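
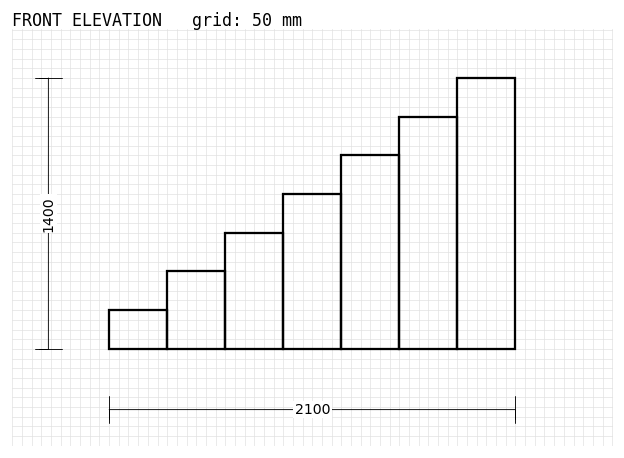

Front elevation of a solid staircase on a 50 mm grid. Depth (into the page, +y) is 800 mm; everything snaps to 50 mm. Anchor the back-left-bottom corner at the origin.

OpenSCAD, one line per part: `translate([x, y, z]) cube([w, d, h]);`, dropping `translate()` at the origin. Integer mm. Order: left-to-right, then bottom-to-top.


cube([300, 800, 200]);
translate([300, 0, 0]) cube([300, 800, 400]);
translate([600, 0, 0]) cube([300, 800, 600]);
translate([900, 0, 0]) cube([300, 800, 800]);
translate([1200, 0, 0]) cube([300, 800, 1000]);
translate([1500, 0, 0]) cube([300, 800, 1200]);
translate([1800, 0, 0]) cube([300, 800, 1400]);


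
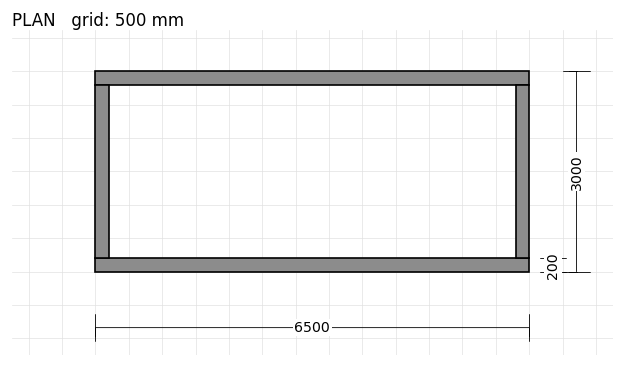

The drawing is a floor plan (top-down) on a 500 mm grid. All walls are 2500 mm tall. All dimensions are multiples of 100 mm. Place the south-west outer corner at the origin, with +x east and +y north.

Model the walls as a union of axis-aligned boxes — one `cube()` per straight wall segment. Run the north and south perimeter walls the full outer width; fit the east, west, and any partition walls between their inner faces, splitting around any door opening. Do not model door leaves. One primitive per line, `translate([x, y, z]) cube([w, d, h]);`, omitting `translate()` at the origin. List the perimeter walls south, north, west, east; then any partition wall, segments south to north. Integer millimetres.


cube([6500, 200, 2500]);
translate([0, 2800, 0]) cube([6500, 200, 2500]);
translate([0, 200, 0]) cube([200, 2600, 2500]);
translate([6300, 200, 0]) cube([200, 2600, 2500]);


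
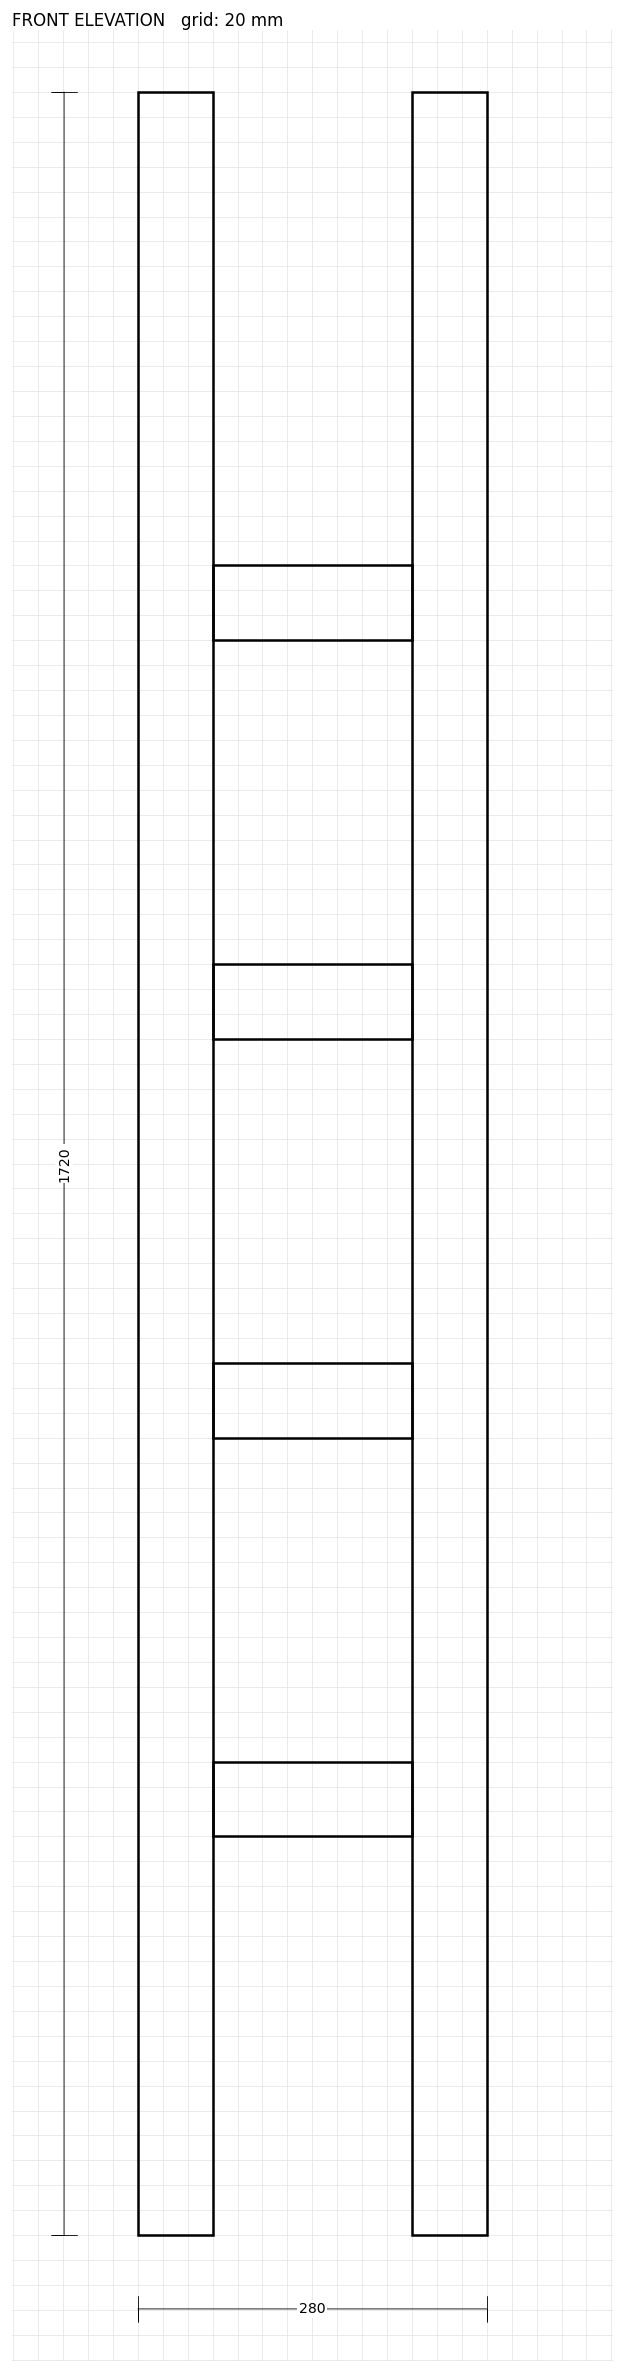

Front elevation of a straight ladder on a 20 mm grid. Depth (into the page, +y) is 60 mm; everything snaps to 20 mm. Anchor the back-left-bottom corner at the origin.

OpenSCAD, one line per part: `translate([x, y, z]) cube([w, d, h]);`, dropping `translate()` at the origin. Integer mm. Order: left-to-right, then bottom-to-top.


cube([60, 60, 1720]);
translate([60, 0, 320]) cube([160, 60, 60]);
translate([60, 0, 640]) cube([160, 60, 60]);
translate([60, 0, 960]) cube([160, 60, 60]);
translate([60, 0, 1280]) cube([160, 60, 60]);
translate([220, 0, 0]) cube([60, 60, 1720]);


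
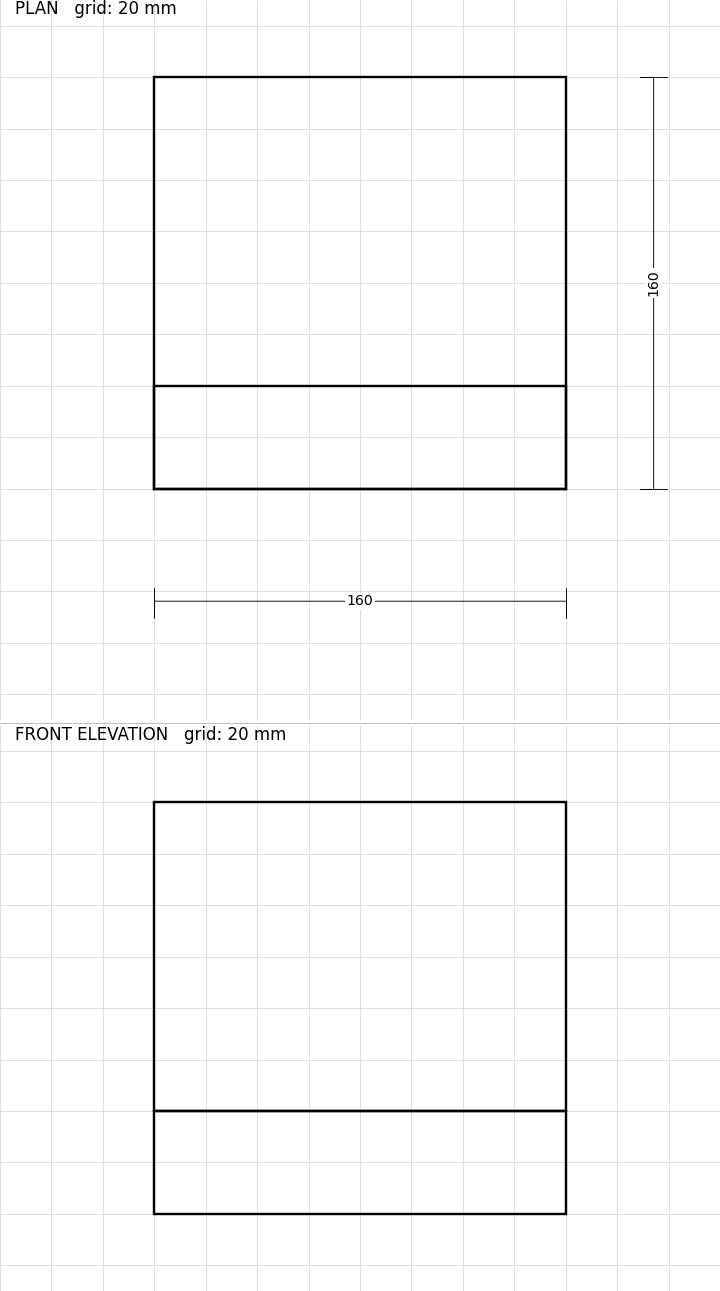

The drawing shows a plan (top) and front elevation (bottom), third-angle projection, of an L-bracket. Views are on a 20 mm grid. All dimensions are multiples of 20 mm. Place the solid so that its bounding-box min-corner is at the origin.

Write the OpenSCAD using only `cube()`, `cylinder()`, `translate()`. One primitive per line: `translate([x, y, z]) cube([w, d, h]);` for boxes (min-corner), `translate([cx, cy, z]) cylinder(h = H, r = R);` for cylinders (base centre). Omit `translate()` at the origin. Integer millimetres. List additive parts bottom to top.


cube([160, 160, 40]);
translate([0, 0, 40]) cube([160, 40, 120]);


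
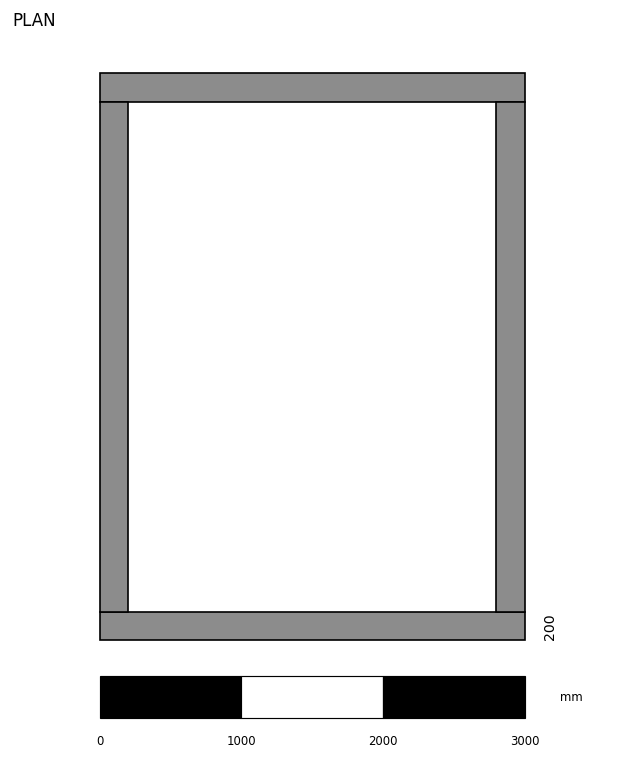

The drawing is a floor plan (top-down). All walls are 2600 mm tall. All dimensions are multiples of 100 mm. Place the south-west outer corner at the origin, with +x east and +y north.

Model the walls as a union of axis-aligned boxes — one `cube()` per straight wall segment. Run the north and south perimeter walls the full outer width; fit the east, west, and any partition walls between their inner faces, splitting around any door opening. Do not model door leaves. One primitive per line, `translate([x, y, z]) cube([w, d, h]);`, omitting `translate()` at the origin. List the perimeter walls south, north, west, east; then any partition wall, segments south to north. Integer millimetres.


cube([3000, 200, 2600]);
translate([0, 3800, 0]) cube([3000, 200, 2600]);
translate([0, 200, 0]) cube([200, 3600, 2600]);
translate([2800, 200, 0]) cube([200, 3600, 2600]);


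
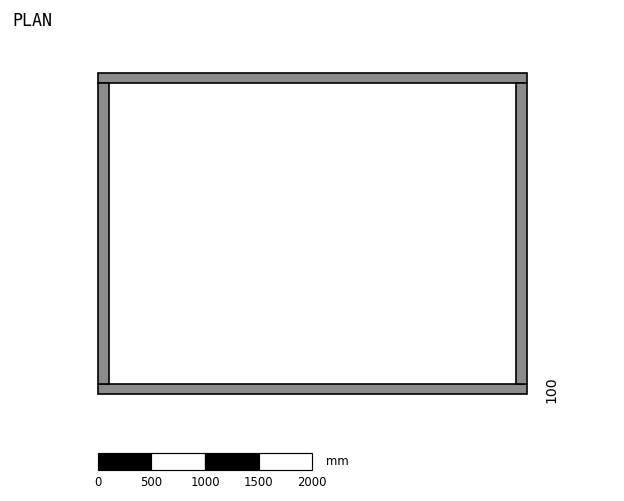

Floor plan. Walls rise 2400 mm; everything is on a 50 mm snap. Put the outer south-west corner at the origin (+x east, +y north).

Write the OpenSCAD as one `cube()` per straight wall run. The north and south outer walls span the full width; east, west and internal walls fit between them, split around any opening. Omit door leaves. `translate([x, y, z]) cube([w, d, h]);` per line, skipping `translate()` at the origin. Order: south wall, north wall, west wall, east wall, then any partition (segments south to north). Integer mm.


cube([4000, 100, 2400]);
translate([0, 2900, 0]) cube([4000, 100, 2400]);
translate([0, 100, 0]) cube([100, 2800, 2400]);
translate([3900, 100, 0]) cube([100, 2800, 2400]);


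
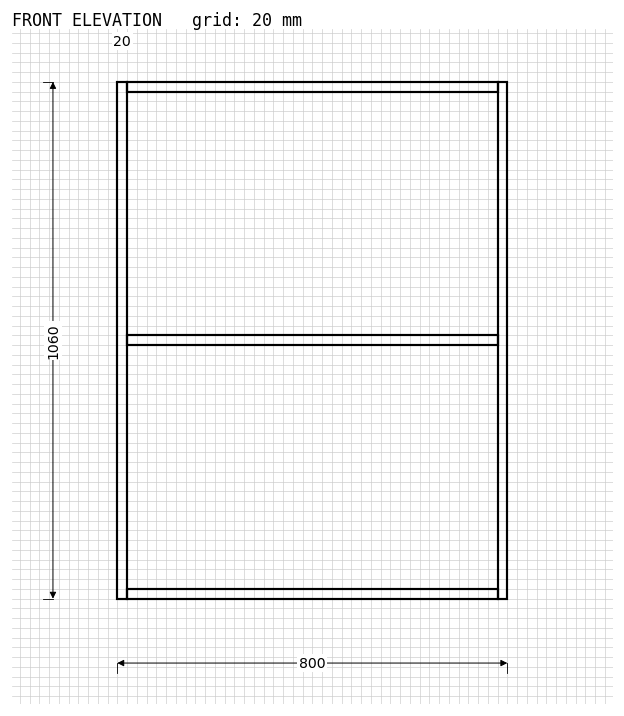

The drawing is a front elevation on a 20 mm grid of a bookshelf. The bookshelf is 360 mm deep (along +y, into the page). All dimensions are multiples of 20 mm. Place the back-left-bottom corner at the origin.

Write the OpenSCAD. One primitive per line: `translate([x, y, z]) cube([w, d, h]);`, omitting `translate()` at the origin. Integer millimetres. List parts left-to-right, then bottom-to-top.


cube([20, 360, 1060]);
translate([20, 0, 0]) cube([760, 360, 20]);
translate([20, 0, 520]) cube([760, 360, 20]);
translate([20, 0, 1040]) cube([760, 360, 20]);
translate([780, 0, 0]) cube([20, 360, 1060]);


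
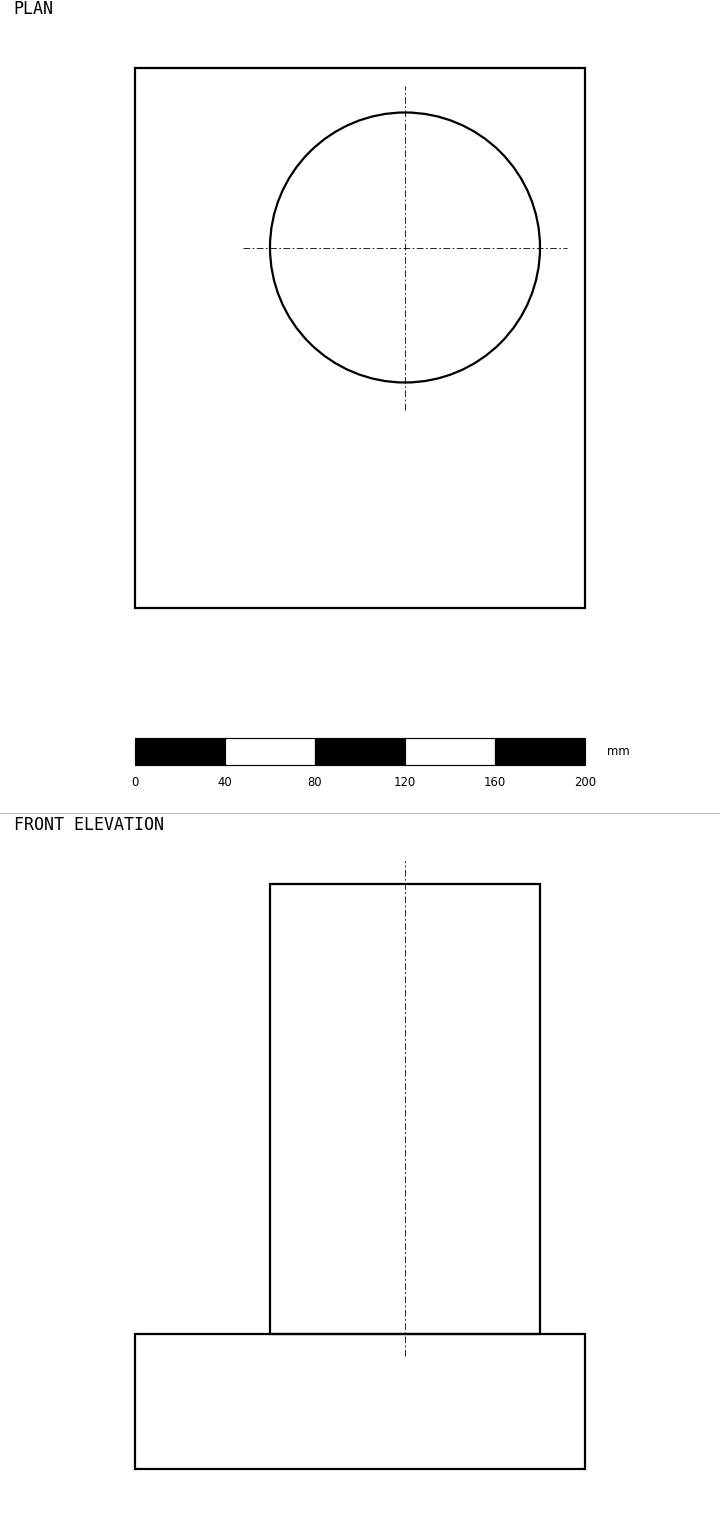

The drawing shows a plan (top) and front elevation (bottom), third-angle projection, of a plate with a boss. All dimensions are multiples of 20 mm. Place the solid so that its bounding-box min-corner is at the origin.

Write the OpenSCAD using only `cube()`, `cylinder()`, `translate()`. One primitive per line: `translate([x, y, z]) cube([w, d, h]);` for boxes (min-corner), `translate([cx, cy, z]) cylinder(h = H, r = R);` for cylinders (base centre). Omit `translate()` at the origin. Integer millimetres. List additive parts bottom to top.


cube([200, 240, 60]);
translate([120, 160, 60]) cylinder(h = 200, r = 60);


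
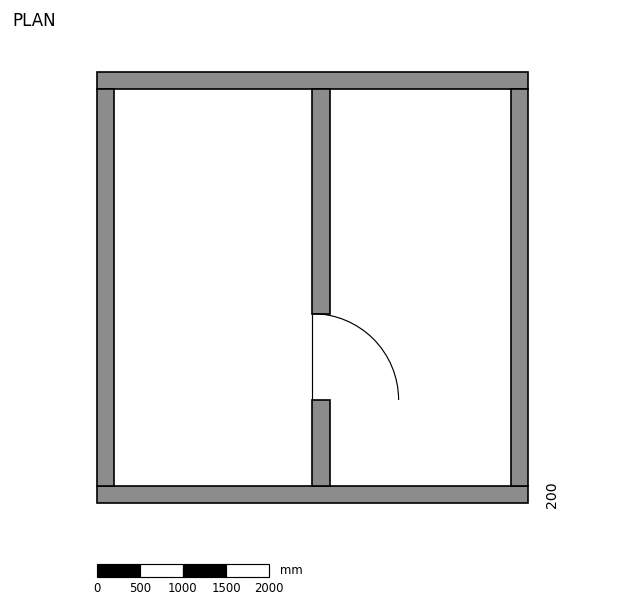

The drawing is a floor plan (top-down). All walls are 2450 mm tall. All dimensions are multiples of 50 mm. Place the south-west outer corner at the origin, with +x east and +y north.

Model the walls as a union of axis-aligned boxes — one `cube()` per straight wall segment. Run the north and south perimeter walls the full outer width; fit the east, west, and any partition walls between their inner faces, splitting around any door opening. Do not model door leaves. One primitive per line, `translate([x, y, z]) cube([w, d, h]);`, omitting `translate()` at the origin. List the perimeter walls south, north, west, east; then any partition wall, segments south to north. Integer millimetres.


cube([5000, 200, 2450]);
translate([0, 4800, 0]) cube([5000, 200, 2450]);
translate([0, 200, 0]) cube([200, 4600, 2450]);
translate([4800, 200, 0]) cube([200, 4600, 2450]);
translate([2500, 200, 0]) cube([200, 1000, 2450]);
translate([2500, 2200, 0]) cube([200, 2600, 2450]);


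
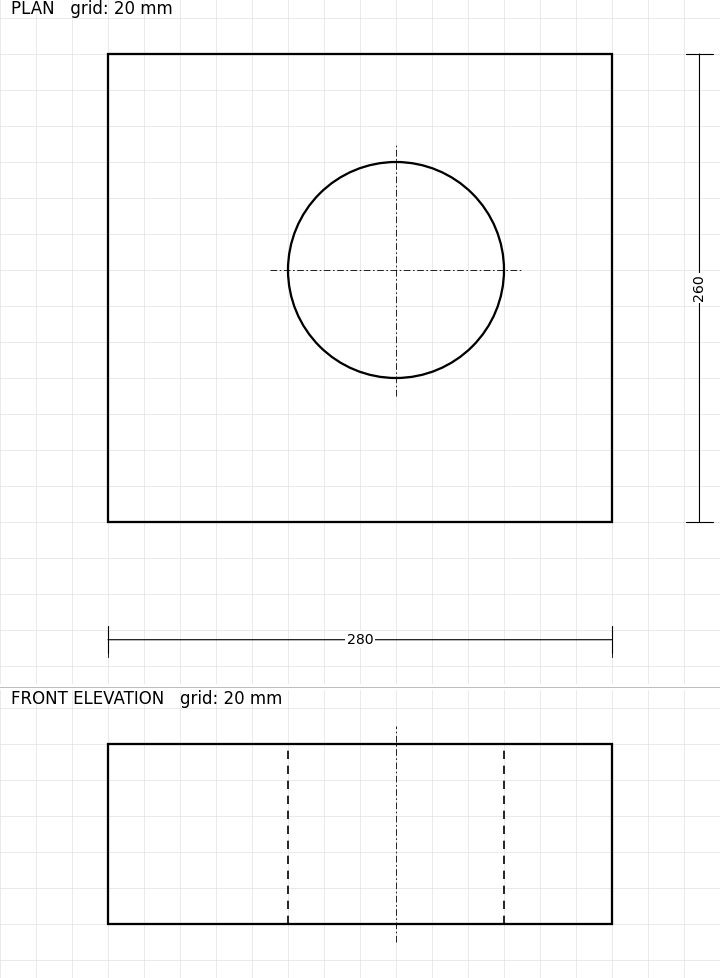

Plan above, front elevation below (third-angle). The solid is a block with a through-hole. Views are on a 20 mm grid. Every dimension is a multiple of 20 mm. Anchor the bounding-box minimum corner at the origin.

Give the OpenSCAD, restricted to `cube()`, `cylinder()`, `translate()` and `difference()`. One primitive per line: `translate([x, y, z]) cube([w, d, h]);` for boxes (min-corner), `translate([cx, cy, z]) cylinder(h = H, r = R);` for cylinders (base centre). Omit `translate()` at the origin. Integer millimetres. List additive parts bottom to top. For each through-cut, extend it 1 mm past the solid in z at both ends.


difference() {
  cube([280, 260, 100]);
  translate([160, 140, -1]) cylinder(h = 102, r = 60);
}


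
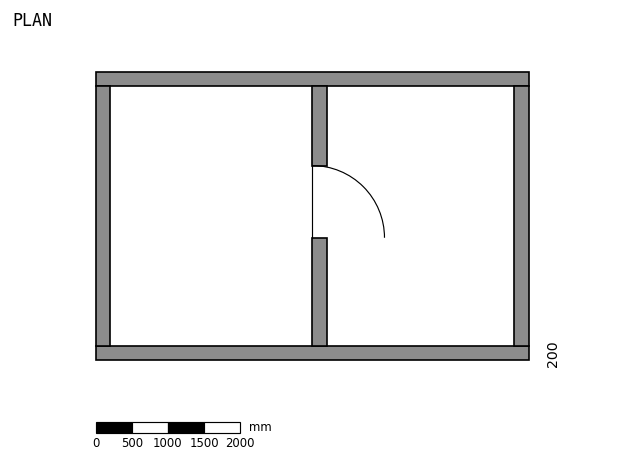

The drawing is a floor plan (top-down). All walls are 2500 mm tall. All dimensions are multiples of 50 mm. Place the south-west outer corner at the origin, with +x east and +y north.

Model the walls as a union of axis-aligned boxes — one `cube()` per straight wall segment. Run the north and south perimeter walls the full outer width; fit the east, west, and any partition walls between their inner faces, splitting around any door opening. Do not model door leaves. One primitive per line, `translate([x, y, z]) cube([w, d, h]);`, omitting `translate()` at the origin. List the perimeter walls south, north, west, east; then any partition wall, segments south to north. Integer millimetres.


cube([6000, 200, 2500]);
translate([0, 3800, 0]) cube([6000, 200, 2500]);
translate([0, 200, 0]) cube([200, 3600, 2500]);
translate([5800, 200, 0]) cube([200, 3600, 2500]);
translate([3000, 200, 0]) cube([200, 1500, 2500]);
translate([3000, 2700, 0]) cube([200, 1100, 2500]);


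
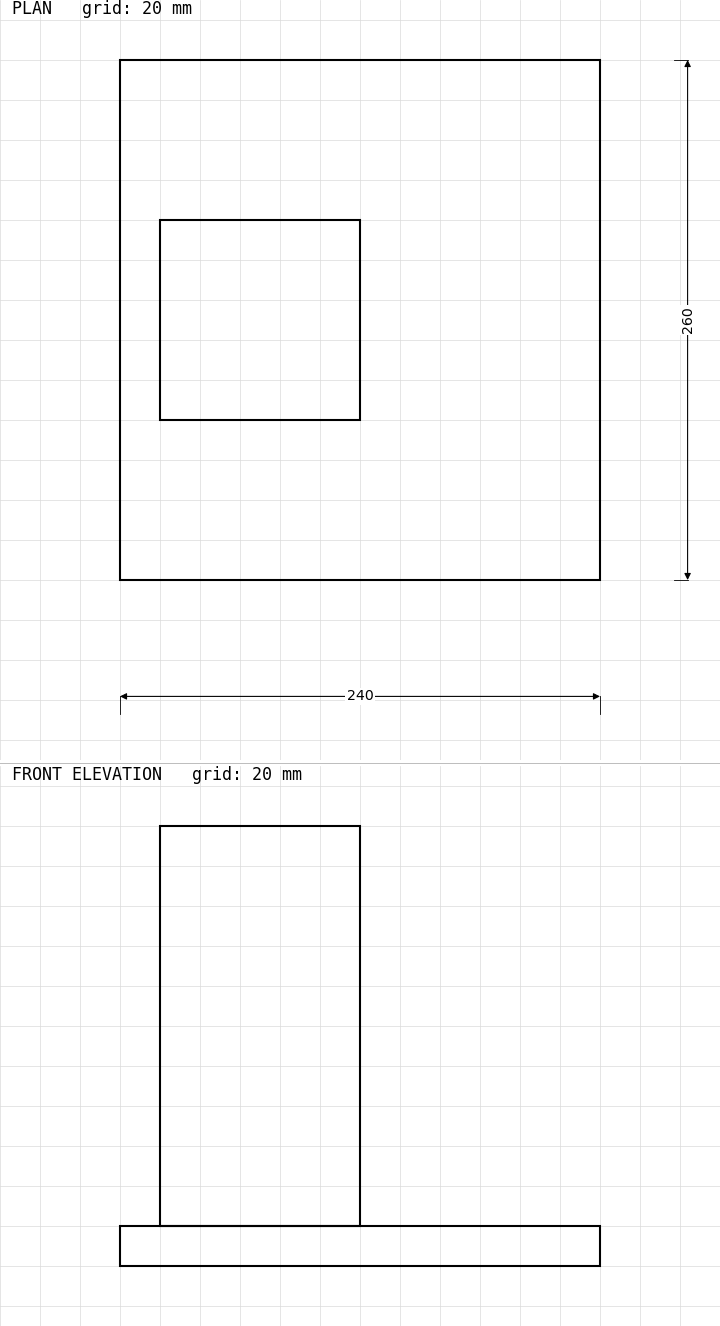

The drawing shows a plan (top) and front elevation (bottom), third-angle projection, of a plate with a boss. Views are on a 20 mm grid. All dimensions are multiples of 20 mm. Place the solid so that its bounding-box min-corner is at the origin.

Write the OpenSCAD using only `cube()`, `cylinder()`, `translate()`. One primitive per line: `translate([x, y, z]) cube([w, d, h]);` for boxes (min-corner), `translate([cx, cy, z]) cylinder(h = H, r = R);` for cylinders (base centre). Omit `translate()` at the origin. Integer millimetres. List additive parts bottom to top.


cube([240, 260, 20]);
translate([20, 80, 20]) cube([100, 100, 200]);


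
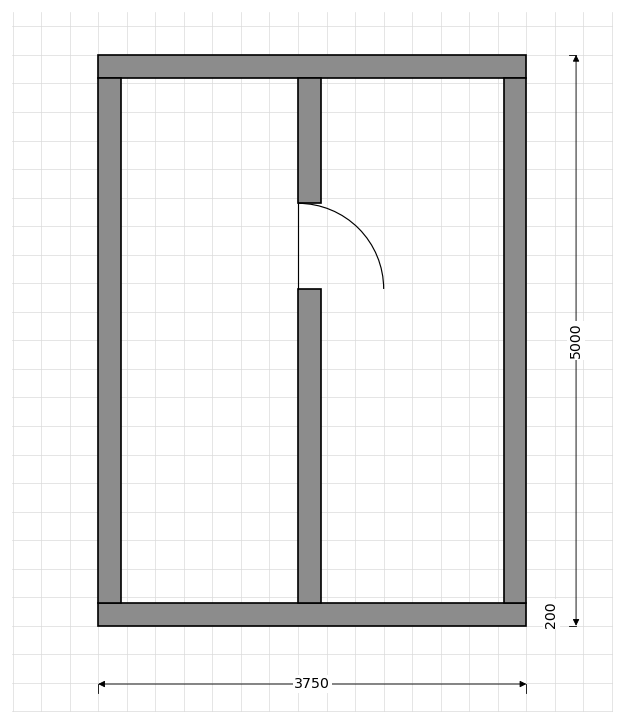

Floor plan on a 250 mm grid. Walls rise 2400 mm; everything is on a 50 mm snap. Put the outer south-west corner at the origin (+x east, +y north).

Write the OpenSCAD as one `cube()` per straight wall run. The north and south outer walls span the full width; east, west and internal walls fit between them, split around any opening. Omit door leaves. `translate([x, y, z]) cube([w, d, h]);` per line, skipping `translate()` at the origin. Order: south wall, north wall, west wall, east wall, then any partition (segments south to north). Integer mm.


cube([3750, 200, 2400]);
translate([0, 4800, 0]) cube([3750, 200, 2400]);
translate([0, 200, 0]) cube([200, 4600, 2400]);
translate([3550, 200, 0]) cube([200, 4600, 2400]);
translate([1750, 200, 0]) cube([200, 2750, 2400]);
translate([1750, 3700, 0]) cube([200, 1100, 2400]);


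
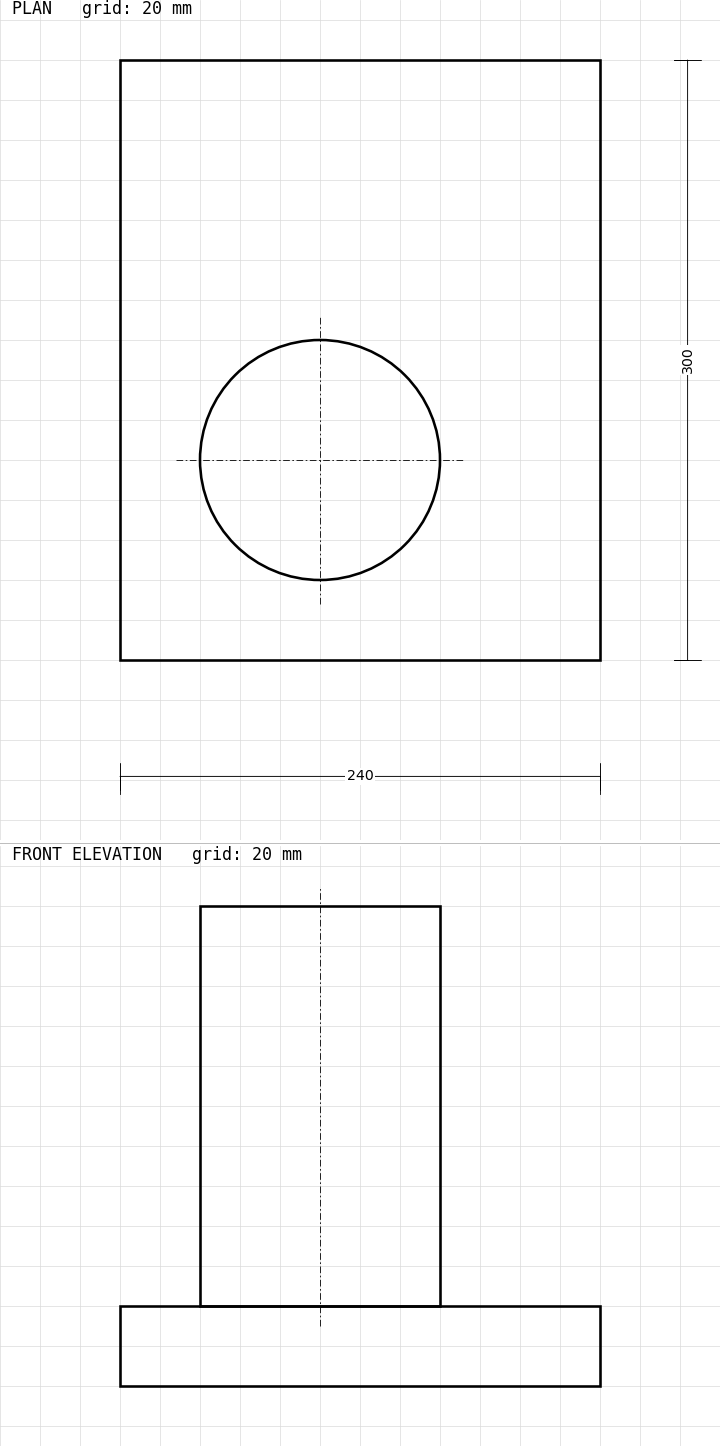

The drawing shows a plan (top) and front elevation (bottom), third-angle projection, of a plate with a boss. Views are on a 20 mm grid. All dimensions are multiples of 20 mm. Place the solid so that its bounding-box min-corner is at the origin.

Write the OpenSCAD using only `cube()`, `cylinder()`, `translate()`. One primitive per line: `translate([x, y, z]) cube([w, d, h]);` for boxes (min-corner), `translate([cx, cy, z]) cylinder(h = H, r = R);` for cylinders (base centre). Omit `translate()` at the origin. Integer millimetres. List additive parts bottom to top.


cube([240, 300, 40]);
translate([100, 100, 40]) cylinder(h = 200, r = 60);


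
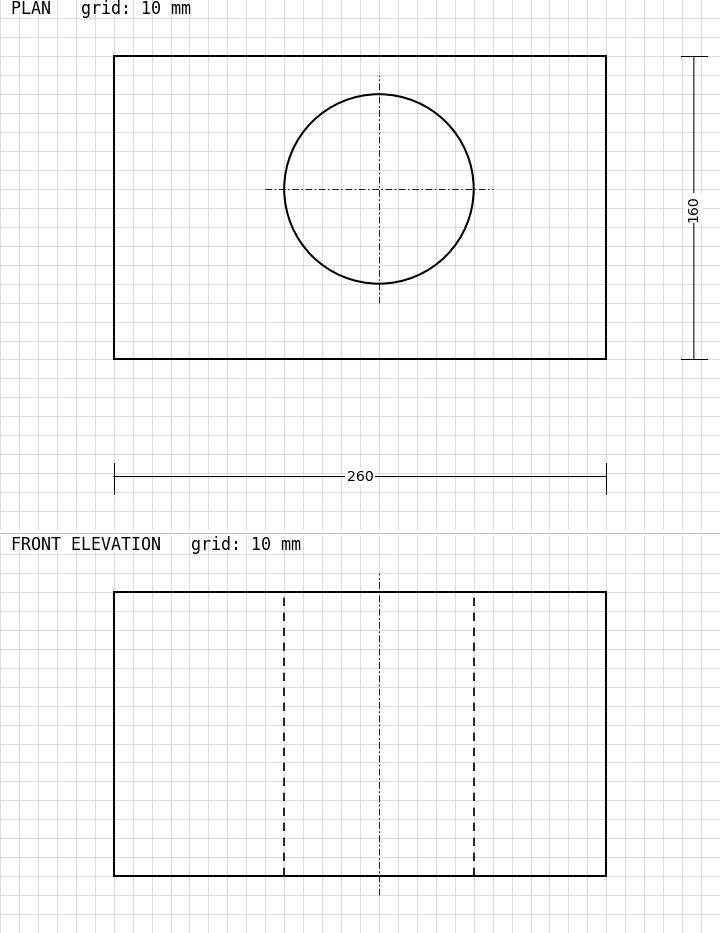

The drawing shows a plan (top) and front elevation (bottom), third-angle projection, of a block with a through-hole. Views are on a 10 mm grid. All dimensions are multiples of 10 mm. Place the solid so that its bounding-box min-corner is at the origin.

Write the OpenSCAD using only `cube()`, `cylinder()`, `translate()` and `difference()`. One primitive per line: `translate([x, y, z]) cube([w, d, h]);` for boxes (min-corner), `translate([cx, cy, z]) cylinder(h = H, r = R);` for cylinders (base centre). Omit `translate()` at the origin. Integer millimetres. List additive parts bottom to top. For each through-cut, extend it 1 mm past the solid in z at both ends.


difference() {
  cube([260, 160, 150]);
  translate([140, 90, -1]) cylinder(h = 152, r = 50);
}


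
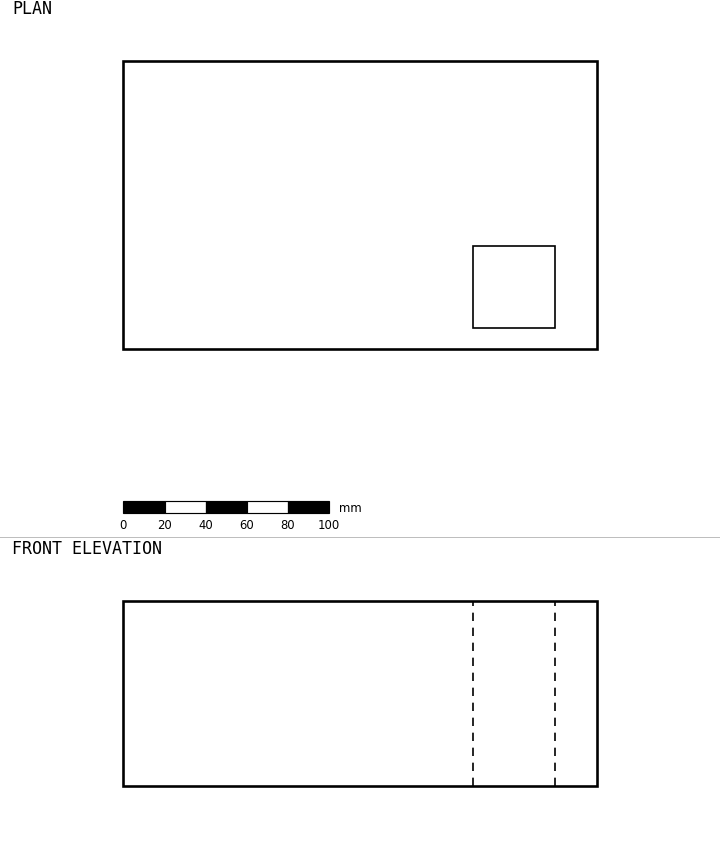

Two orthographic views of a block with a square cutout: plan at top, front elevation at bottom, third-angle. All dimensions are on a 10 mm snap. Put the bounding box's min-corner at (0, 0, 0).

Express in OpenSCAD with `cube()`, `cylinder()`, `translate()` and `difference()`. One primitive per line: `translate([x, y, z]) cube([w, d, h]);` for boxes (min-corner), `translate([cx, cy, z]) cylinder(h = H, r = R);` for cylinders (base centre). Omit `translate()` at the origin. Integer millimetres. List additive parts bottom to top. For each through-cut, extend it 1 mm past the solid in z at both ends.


difference() {
  cube([230, 140, 90]);
  translate([170, 10, -1]) cube([40, 40, 92]);
}


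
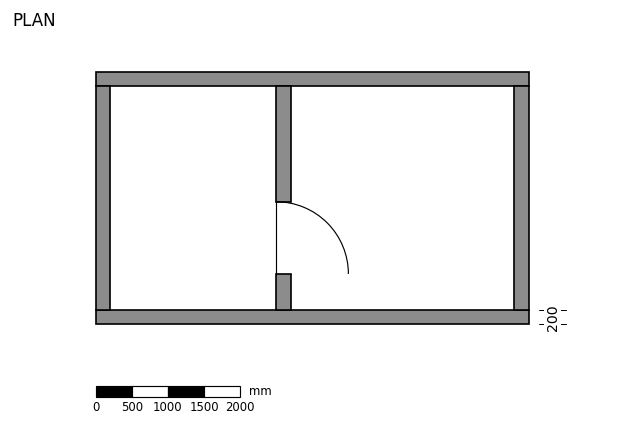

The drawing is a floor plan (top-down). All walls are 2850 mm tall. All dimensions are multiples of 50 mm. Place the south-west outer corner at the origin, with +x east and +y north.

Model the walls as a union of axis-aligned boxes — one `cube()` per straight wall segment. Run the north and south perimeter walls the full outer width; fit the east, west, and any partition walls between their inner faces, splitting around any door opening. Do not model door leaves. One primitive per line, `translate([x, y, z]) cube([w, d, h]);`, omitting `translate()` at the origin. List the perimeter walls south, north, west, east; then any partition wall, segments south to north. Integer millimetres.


cube([6000, 200, 2850]);
translate([0, 3300, 0]) cube([6000, 200, 2850]);
translate([0, 200, 0]) cube([200, 3100, 2850]);
translate([5800, 200, 0]) cube([200, 3100, 2850]);
translate([2500, 200, 0]) cube([200, 500, 2850]);
translate([2500, 1700, 0]) cube([200, 1600, 2850]);


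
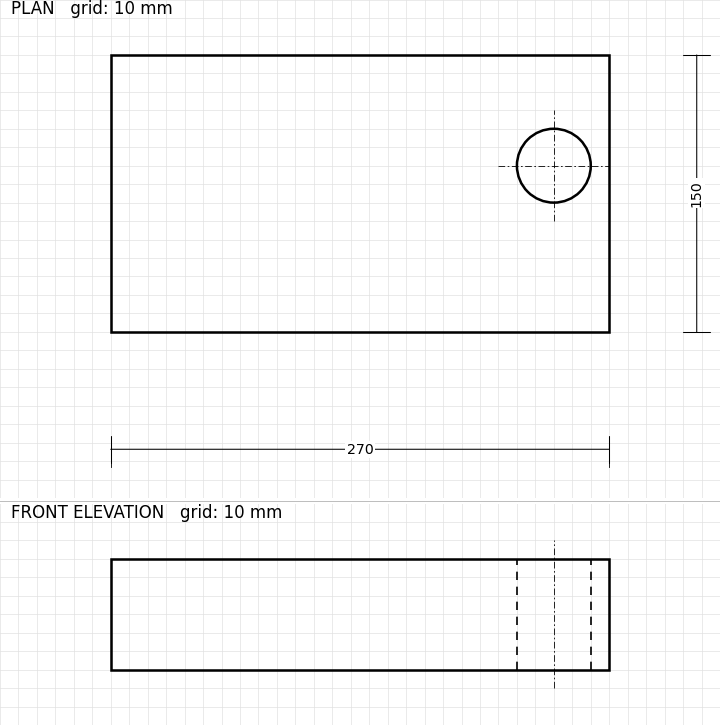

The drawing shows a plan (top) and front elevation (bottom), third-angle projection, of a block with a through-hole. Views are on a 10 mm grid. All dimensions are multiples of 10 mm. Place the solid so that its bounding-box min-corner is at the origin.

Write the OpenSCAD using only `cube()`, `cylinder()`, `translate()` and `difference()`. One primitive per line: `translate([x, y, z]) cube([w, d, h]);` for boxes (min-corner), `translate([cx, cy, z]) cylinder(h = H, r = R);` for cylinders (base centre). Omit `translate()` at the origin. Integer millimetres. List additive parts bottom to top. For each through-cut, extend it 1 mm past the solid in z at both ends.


difference() {
  cube([270, 150, 60]);
  translate([240, 90, -1]) cylinder(h = 62, r = 20);
}


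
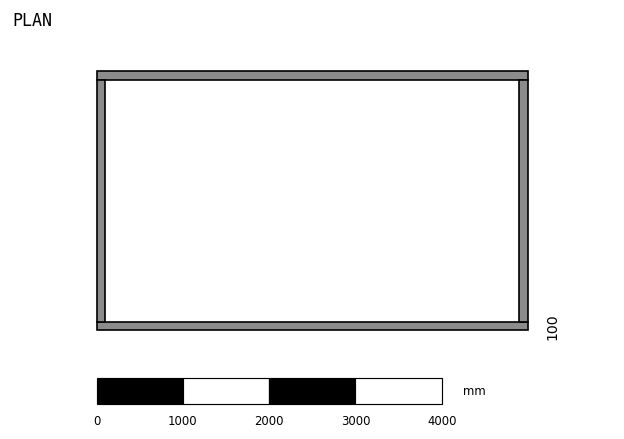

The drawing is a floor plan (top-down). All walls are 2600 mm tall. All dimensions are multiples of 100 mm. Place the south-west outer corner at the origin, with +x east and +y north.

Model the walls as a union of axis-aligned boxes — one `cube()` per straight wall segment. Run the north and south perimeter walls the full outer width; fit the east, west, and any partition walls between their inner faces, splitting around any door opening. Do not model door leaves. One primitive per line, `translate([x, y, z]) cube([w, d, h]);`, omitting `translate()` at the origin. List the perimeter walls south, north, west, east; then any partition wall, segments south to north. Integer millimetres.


cube([5000, 100, 2600]);
translate([0, 2900, 0]) cube([5000, 100, 2600]);
translate([0, 100, 0]) cube([100, 2800, 2600]);
translate([4900, 100, 0]) cube([100, 2800, 2600]);


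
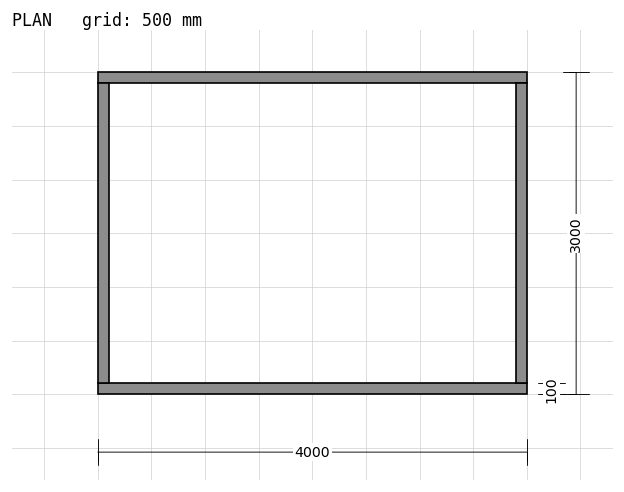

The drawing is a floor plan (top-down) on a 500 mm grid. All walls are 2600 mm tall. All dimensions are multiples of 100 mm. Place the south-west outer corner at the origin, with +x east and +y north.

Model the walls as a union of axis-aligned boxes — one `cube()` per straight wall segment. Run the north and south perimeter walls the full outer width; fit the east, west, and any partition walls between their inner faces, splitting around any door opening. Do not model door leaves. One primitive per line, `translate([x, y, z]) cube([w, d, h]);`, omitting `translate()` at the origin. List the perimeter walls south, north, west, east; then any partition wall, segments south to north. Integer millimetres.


cube([4000, 100, 2600]);
translate([0, 2900, 0]) cube([4000, 100, 2600]);
translate([0, 100, 0]) cube([100, 2800, 2600]);
translate([3900, 100, 0]) cube([100, 2800, 2600]);


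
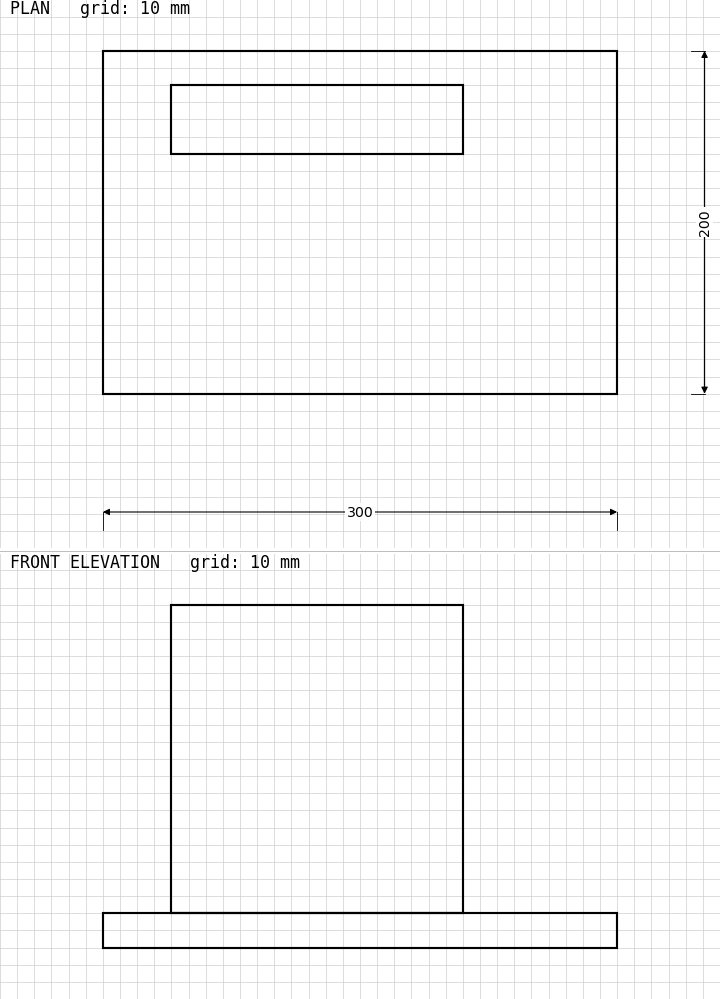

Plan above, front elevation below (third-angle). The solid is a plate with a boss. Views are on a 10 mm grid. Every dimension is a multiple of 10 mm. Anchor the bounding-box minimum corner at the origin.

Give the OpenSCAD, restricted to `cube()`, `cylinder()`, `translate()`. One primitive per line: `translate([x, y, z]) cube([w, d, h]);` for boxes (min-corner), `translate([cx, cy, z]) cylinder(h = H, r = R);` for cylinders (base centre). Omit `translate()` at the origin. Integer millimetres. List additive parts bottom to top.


cube([300, 200, 20]);
translate([40, 140, 20]) cube([170, 40, 180]);


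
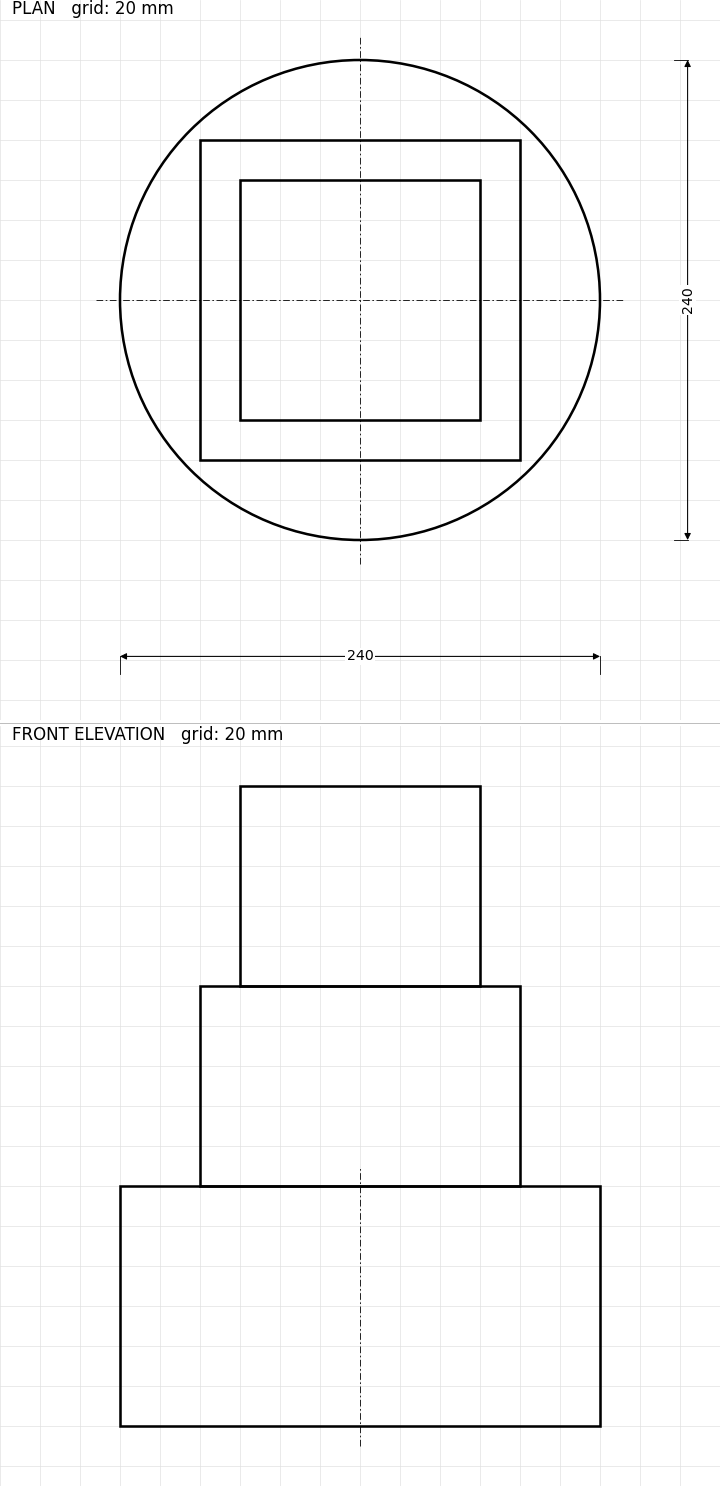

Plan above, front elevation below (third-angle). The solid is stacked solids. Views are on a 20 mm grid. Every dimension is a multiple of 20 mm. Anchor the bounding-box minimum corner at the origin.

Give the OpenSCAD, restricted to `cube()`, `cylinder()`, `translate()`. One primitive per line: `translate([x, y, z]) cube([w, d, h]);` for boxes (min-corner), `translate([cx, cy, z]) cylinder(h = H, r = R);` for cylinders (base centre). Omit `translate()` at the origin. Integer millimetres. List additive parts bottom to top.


translate([120, 120, 0]) cylinder(h = 120, r = 120);
translate([40, 40, 120]) cube([160, 160, 100]);
translate([60, 60, 220]) cube([120, 120, 100]);


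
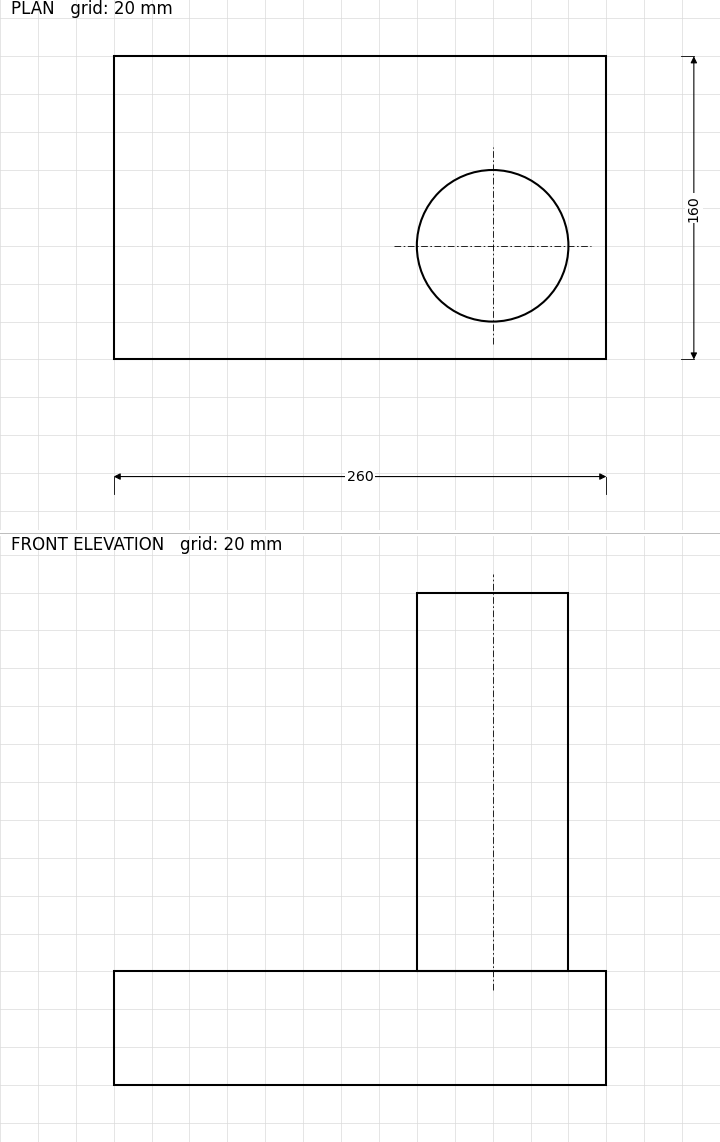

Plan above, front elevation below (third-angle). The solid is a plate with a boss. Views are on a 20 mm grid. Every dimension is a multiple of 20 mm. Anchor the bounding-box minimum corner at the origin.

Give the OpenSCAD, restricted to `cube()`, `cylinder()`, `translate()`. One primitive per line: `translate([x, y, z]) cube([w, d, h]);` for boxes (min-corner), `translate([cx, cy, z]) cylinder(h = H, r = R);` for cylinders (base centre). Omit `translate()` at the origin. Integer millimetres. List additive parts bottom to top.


cube([260, 160, 60]);
translate([200, 60, 60]) cylinder(h = 200, r = 40);


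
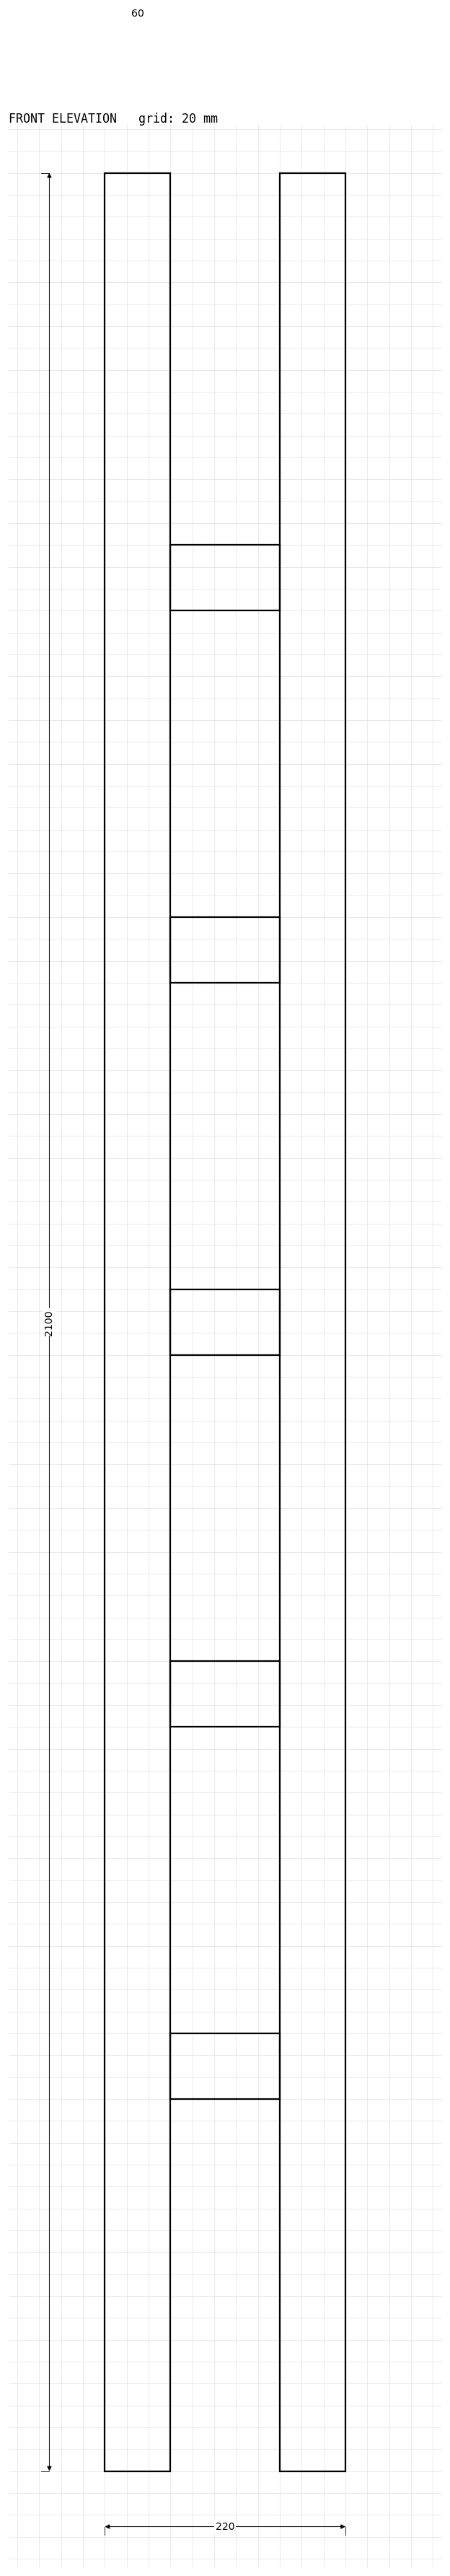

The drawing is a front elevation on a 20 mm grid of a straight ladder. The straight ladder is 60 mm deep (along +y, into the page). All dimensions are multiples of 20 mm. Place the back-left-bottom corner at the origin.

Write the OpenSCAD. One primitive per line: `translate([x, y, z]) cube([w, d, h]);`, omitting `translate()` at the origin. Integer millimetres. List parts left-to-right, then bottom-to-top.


cube([60, 60, 2100]);
translate([60, 0, 340]) cube([100, 60, 60]);
translate([60, 0, 680]) cube([100, 60, 60]);
translate([60, 0, 1020]) cube([100, 60, 60]);
translate([60, 0, 1360]) cube([100, 60, 60]);
translate([60, 0, 1700]) cube([100, 60, 60]);
translate([160, 0, 0]) cube([60, 60, 2100]);


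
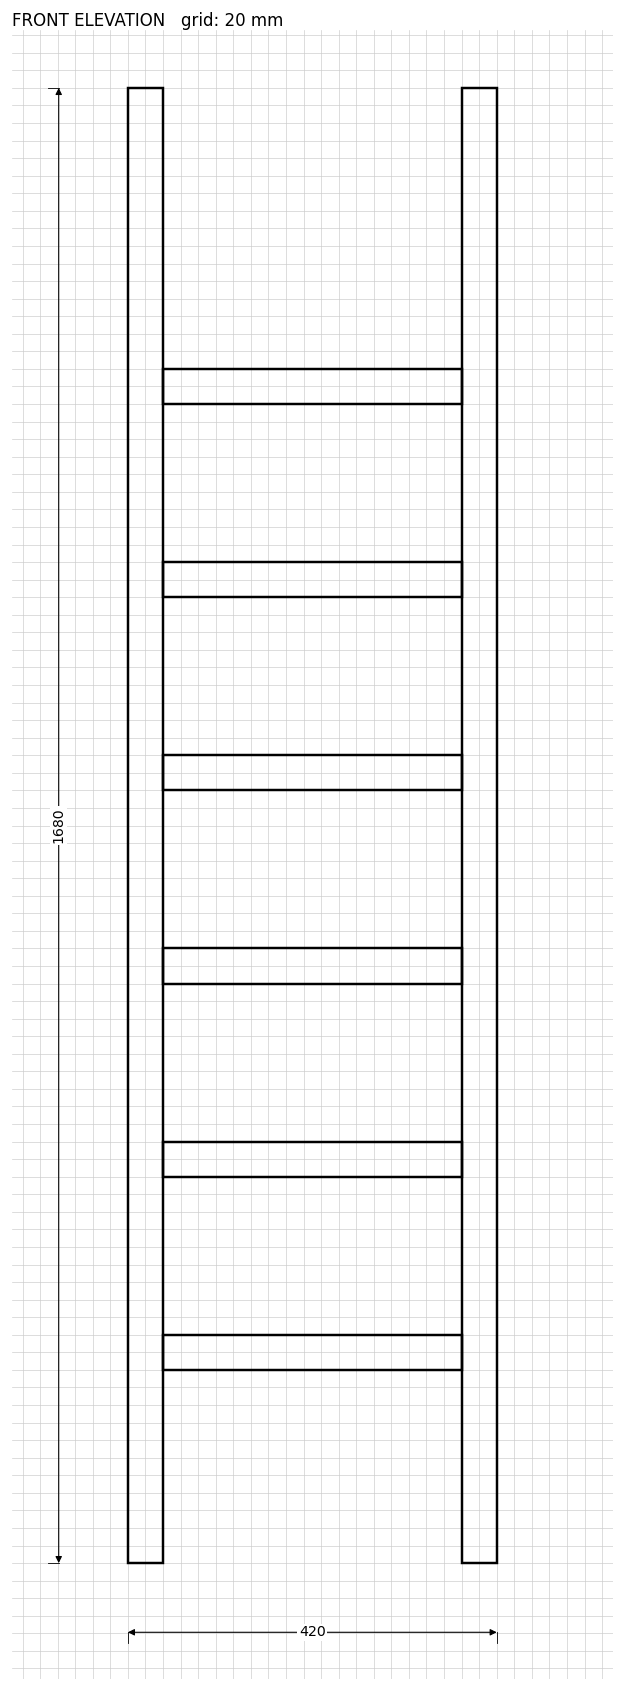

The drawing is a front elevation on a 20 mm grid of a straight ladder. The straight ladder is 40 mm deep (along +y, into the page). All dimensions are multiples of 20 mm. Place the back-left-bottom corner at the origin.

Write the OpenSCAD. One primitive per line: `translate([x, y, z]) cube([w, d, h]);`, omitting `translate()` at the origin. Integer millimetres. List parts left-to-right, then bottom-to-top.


cube([40, 40, 1680]);
translate([40, 0, 220]) cube([340, 40, 40]);
translate([40, 0, 440]) cube([340, 40, 40]);
translate([40, 0, 660]) cube([340, 40, 40]);
translate([40, 0, 880]) cube([340, 40, 40]);
translate([40, 0, 1100]) cube([340, 40, 40]);
translate([40, 0, 1320]) cube([340, 40, 40]);
translate([380, 0, 0]) cube([40, 40, 1680]);


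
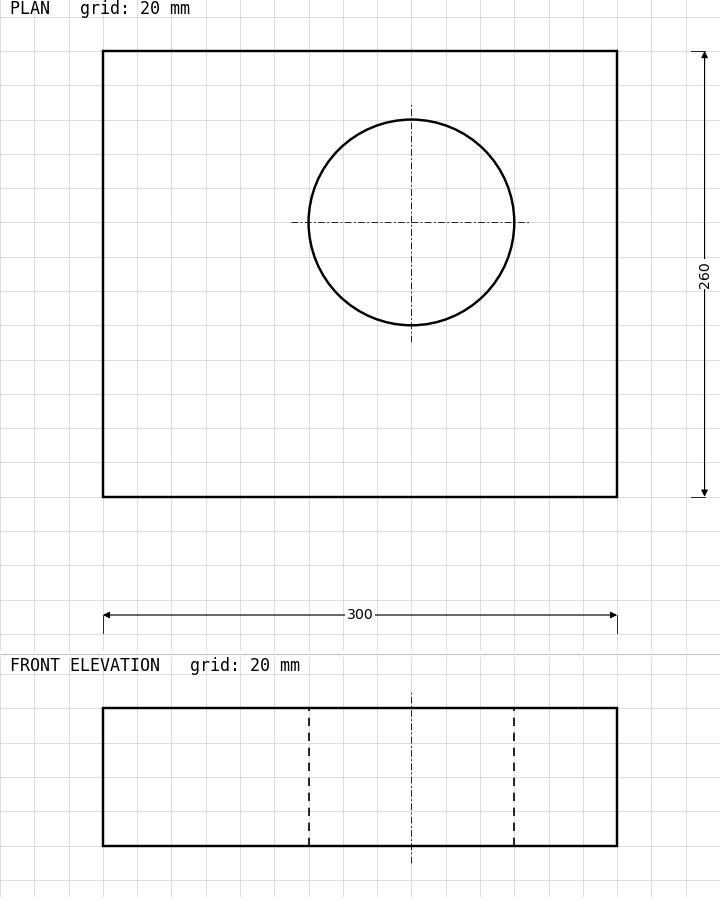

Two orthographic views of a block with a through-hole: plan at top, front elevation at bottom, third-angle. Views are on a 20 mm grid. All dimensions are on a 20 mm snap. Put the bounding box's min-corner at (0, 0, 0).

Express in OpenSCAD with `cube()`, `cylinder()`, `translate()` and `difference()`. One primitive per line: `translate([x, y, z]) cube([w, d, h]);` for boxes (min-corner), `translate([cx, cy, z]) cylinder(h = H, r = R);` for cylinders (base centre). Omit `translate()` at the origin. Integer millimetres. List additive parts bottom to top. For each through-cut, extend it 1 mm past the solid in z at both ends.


difference() {
  cube([300, 260, 80]);
  translate([180, 160, -1]) cylinder(h = 82, r = 60);
}


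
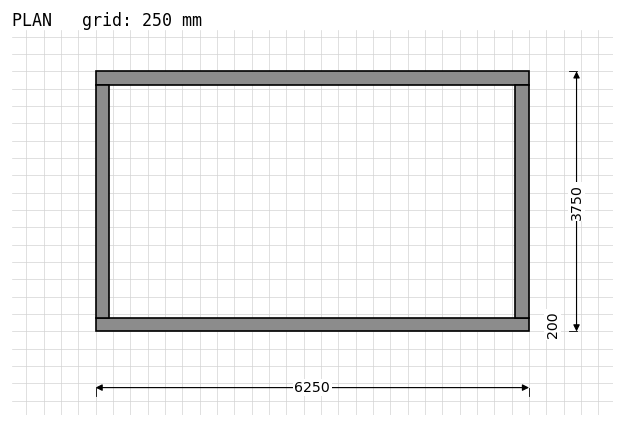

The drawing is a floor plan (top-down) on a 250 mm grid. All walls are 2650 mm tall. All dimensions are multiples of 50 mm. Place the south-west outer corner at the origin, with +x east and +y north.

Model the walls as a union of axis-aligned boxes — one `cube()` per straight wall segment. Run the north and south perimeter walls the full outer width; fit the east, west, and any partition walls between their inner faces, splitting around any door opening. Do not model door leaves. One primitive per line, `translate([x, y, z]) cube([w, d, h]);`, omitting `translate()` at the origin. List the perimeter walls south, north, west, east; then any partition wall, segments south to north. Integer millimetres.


cube([6250, 200, 2650]);
translate([0, 3550, 0]) cube([6250, 200, 2650]);
translate([0, 200, 0]) cube([200, 3350, 2650]);
translate([6050, 200, 0]) cube([200, 3350, 2650]);


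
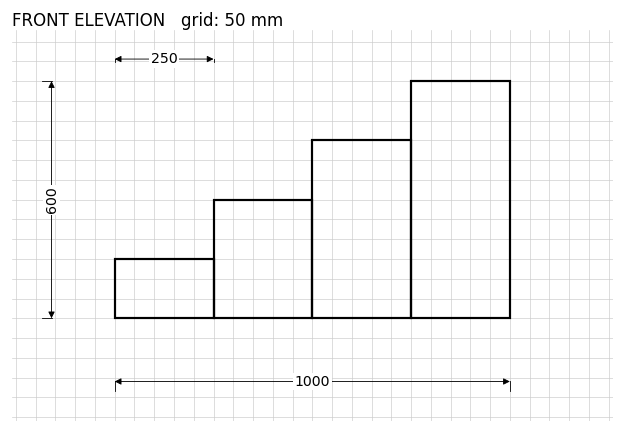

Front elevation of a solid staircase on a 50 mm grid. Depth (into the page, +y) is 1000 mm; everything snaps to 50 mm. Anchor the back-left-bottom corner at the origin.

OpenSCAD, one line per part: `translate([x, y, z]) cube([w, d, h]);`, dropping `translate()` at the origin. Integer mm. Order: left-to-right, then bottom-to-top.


cube([250, 1000, 150]);
translate([250, 0, 0]) cube([250, 1000, 300]);
translate([500, 0, 0]) cube([250, 1000, 450]);
translate([750, 0, 0]) cube([250, 1000, 600]);


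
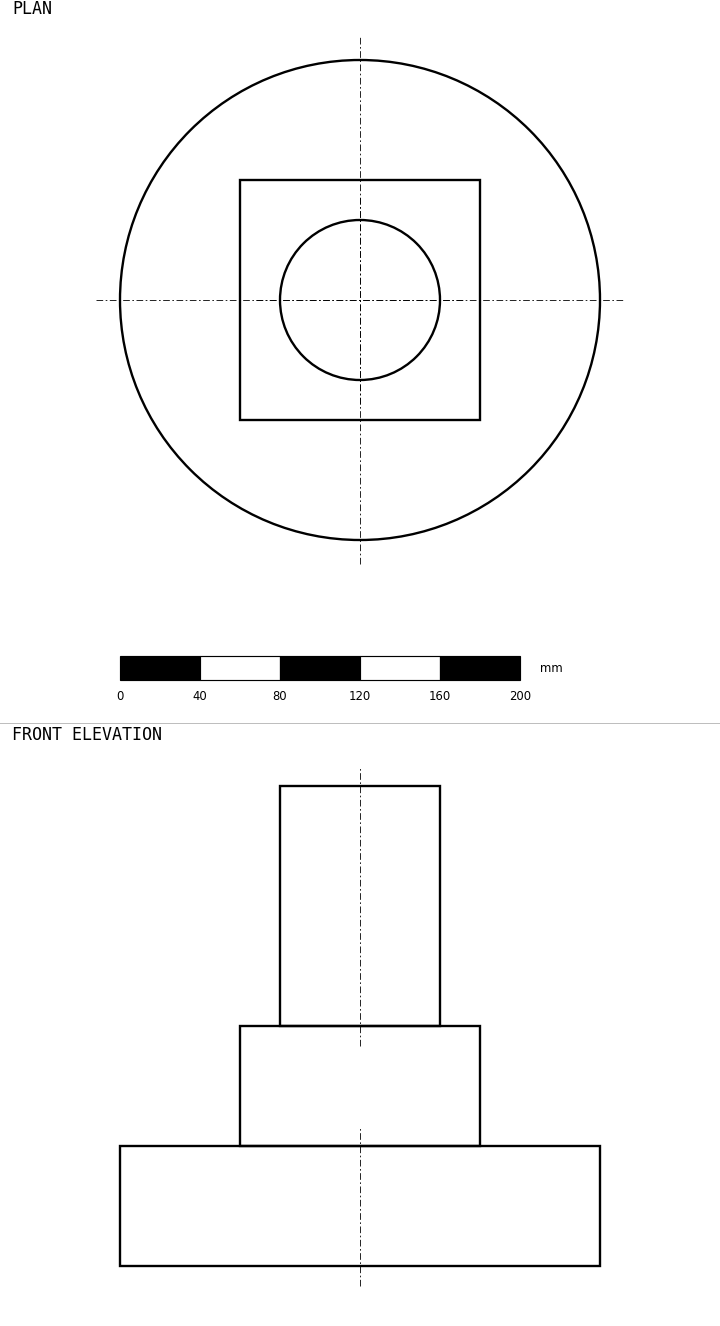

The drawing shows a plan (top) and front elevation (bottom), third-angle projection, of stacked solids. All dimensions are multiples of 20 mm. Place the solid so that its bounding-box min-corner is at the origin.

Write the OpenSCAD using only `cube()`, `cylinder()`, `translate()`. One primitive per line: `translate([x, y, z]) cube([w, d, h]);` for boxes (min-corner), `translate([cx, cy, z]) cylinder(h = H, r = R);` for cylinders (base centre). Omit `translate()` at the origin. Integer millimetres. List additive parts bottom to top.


translate([120, 120, 0]) cylinder(h = 60, r = 120);
translate([60, 60, 60]) cube([120, 120, 60]);
translate([120, 120, 120]) cylinder(h = 120, r = 40);


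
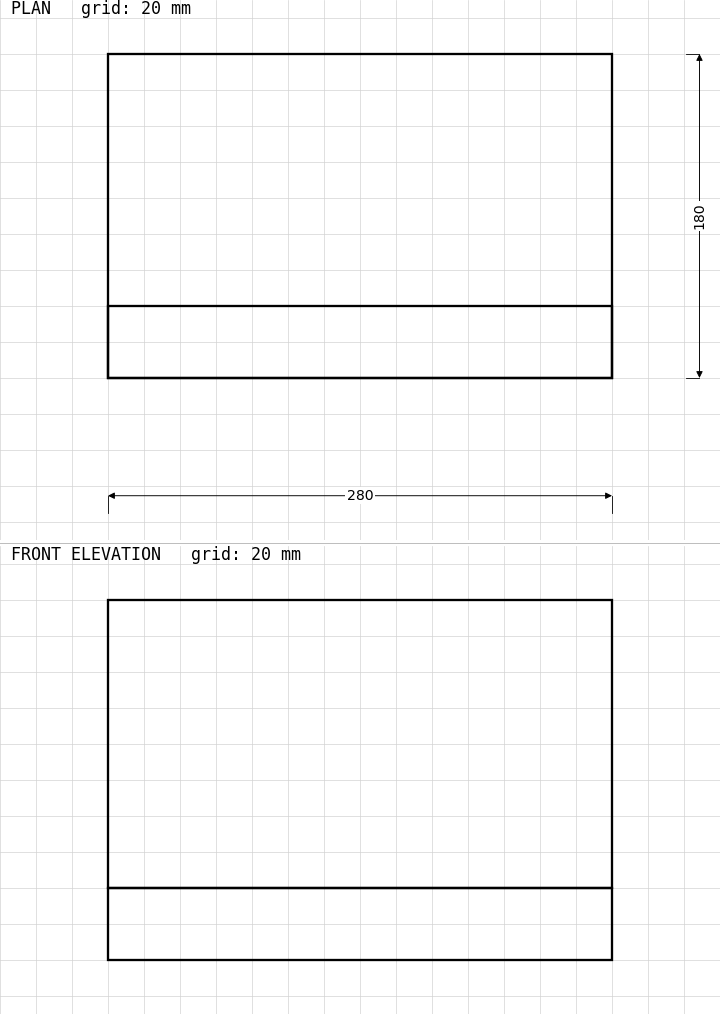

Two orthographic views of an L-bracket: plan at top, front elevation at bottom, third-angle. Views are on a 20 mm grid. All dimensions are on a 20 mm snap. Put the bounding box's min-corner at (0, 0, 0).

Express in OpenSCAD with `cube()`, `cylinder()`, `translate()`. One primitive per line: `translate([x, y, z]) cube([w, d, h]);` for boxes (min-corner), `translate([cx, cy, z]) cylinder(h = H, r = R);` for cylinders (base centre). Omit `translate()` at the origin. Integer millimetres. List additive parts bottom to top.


cube([280, 180, 40]);
translate([0, 0, 40]) cube([280, 40, 160]);


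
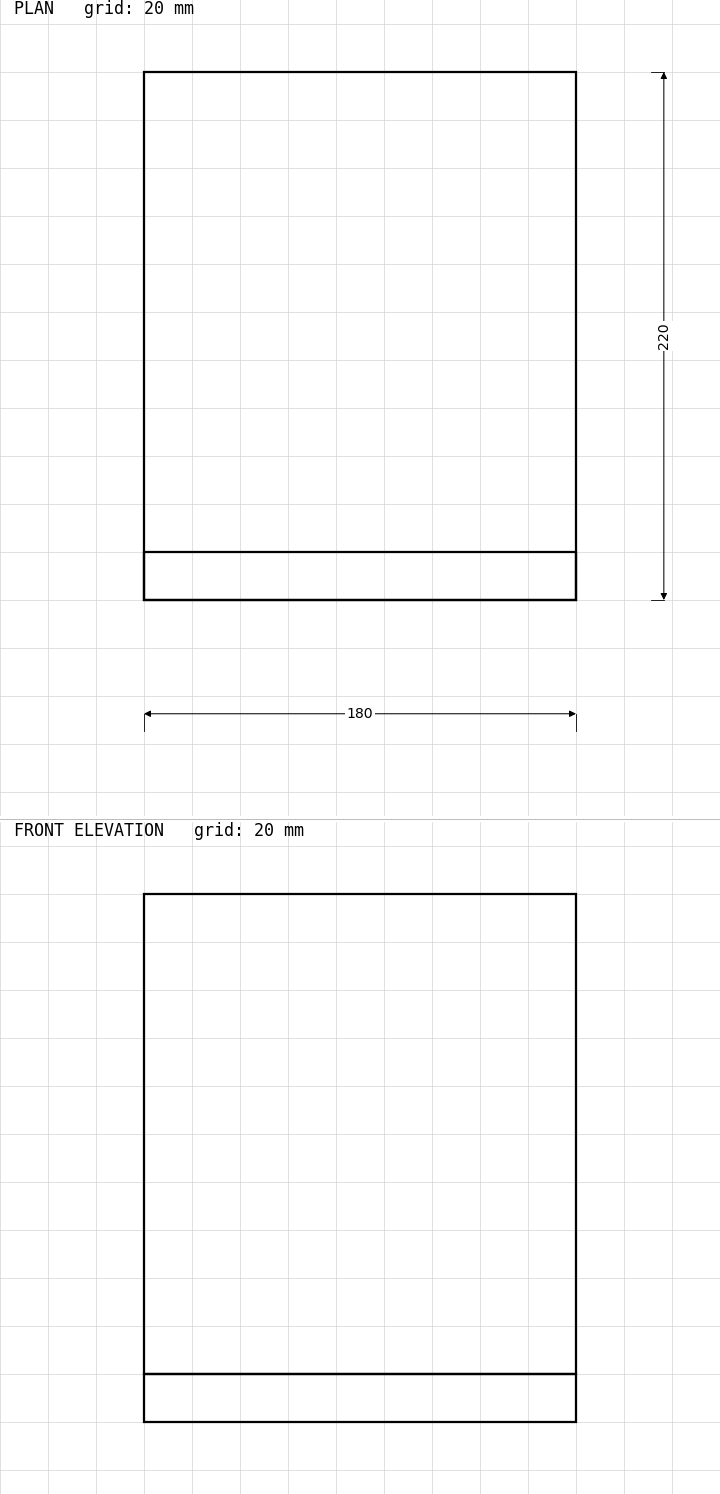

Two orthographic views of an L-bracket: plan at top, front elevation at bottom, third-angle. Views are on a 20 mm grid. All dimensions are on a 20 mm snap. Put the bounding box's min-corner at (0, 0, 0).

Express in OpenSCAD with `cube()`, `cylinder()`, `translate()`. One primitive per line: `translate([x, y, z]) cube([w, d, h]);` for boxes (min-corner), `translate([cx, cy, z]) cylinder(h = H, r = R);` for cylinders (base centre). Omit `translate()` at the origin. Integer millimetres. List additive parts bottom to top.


cube([180, 220, 20]);
translate([0, 0, 20]) cube([180, 20, 200]);


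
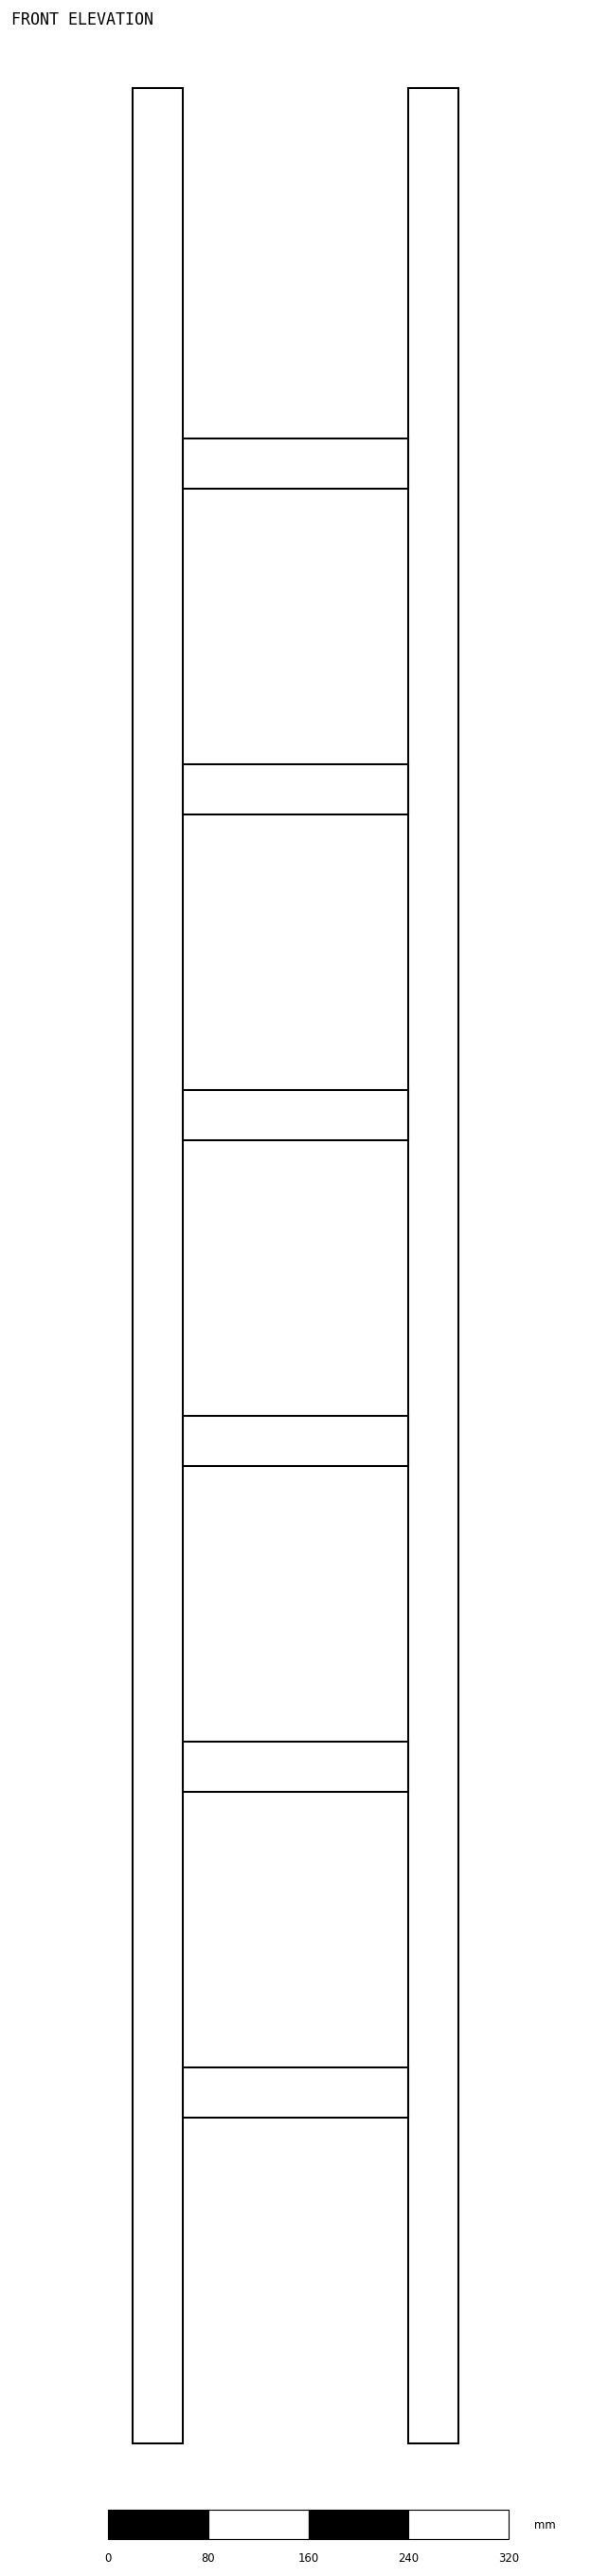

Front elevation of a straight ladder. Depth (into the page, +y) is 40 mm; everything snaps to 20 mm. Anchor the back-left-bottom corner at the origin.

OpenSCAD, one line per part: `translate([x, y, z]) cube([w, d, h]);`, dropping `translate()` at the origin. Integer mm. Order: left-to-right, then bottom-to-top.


cube([40, 40, 1880]);
translate([40, 0, 260]) cube([180, 40, 40]);
translate([40, 0, 520]) cube([180, 40, 40]);
translate([40, 0, 780]) cube([180, 40, 40]);
translate([40, 0, 1040]) cube([180, 40, 40]);
translate([40, 0, 1300]) cube([180, 40, 40]);
translate([40, 0, 1560]) cube([180, 40, 40]);
translate([220, 0, 0]) cube([40, 40, 1880]);


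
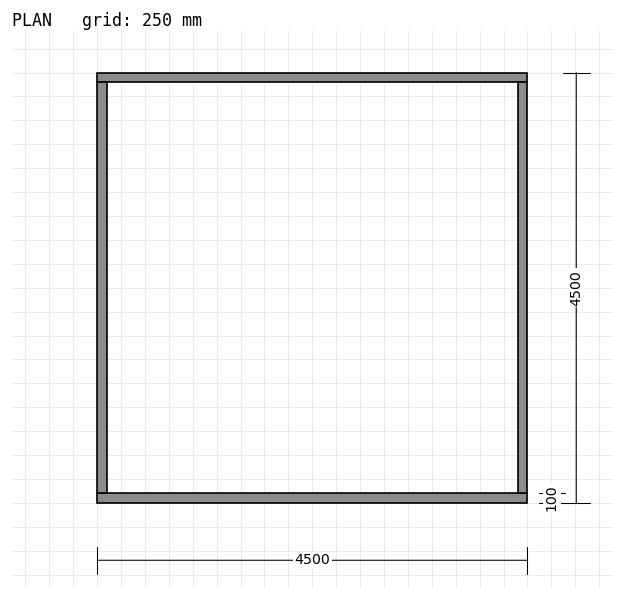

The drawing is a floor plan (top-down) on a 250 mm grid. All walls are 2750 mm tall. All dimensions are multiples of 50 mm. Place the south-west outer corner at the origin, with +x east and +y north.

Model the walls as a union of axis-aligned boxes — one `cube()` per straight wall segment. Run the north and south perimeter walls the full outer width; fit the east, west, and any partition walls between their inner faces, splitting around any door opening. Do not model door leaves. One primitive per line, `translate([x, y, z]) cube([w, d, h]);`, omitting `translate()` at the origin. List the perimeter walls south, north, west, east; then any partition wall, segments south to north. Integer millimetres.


cube([4500, 100, 2750]);
translate([0, 4400, 0]) cube([4500, 100, 2750]);
translate([0, 100, 0]) cube([100, 4300, 2750]);
translate([4400, 100, 0]) cube([100, 4300, 2750]);
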